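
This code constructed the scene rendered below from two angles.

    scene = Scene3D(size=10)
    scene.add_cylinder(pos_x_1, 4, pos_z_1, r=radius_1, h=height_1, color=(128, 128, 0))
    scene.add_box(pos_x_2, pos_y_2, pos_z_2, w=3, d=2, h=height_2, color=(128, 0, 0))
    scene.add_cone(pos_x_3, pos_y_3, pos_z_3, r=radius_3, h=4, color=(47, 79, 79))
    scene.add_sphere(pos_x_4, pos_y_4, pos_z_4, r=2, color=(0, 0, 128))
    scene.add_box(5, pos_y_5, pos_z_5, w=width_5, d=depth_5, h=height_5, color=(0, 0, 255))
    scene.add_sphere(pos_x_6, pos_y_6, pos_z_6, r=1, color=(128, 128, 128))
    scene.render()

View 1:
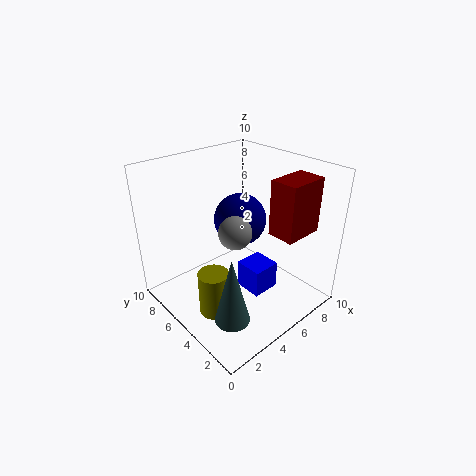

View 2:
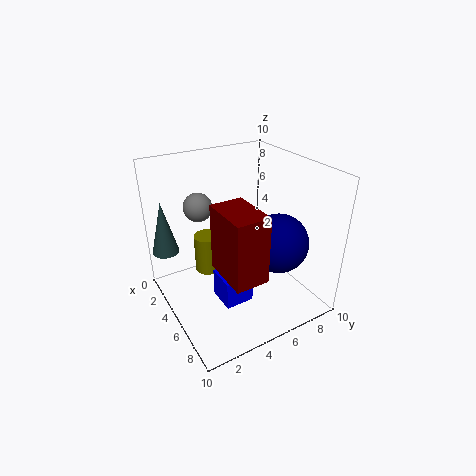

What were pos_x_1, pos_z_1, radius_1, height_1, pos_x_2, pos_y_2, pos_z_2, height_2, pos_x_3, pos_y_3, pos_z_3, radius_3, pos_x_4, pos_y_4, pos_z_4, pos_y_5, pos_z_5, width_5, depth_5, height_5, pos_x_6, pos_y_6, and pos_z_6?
pos_x_1 = 2
pos_z_1 = 1
radius_1 = 1
height_1 = 3
pos_x_2 = 7
pos_y_2 = 2
pos_z_2 = 5
height_2 = 4
pos_x_3 = 1
pos_y_3 = 1
pos_z_3 = 3
radius_3 = 1
pos_x_4 = 7
pos_y_4 = 7
pos_z_4 = 5
pos_y_5 = 3
pos_z_5 = 1
width_5 = 2
depth_5 = 2
height_5 = 2
pos_x_6 = 3
pos_y_6 = 3
pos_z_6 = 7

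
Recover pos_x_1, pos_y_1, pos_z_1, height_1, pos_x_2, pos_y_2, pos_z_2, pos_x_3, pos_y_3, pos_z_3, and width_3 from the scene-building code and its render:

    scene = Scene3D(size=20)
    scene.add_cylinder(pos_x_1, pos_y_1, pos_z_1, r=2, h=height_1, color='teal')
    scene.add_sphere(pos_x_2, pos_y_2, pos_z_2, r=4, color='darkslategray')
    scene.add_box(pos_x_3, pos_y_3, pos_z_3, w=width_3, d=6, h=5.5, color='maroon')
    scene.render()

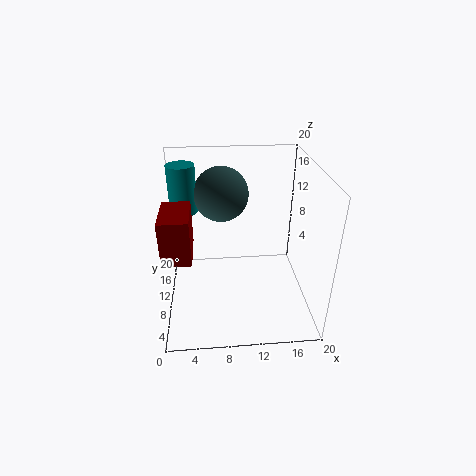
pos_x_1 = 2.5; pos_y_1 = 15; pos_z_1 = 12; height_1 = 7; pos_x_2 = 8; pos_y_2 = 15; pos_z_2 = 14.5; pos_x_3 = 0.5; pos_y_3 = 2.5; pos_z_3 = 11; width_3 = 3.5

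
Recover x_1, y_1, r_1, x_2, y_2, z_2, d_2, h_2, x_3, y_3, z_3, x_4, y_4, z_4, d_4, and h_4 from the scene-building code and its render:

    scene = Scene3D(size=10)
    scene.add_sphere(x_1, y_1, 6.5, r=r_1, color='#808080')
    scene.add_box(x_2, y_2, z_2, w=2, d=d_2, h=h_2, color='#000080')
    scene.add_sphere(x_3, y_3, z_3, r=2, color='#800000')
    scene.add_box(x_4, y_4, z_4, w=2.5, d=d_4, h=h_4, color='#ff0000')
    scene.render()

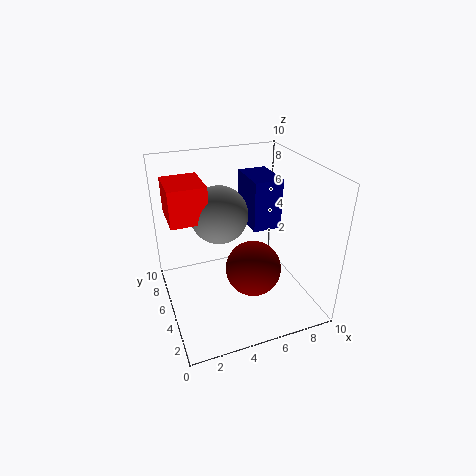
x_1 = 4, y_1 = 6, r_1 = 2, x_2 = 6, y_2 = 4.5, z_2 = 5.5, d_2 = 3, h_2 = 3.5, x_3 = 6, y_3 = 4.5, z_3 = 2.5, x_4 = 0.5, y_4 = 5, z_4 = 6.5, d_4 = 3, h_4 = 2.5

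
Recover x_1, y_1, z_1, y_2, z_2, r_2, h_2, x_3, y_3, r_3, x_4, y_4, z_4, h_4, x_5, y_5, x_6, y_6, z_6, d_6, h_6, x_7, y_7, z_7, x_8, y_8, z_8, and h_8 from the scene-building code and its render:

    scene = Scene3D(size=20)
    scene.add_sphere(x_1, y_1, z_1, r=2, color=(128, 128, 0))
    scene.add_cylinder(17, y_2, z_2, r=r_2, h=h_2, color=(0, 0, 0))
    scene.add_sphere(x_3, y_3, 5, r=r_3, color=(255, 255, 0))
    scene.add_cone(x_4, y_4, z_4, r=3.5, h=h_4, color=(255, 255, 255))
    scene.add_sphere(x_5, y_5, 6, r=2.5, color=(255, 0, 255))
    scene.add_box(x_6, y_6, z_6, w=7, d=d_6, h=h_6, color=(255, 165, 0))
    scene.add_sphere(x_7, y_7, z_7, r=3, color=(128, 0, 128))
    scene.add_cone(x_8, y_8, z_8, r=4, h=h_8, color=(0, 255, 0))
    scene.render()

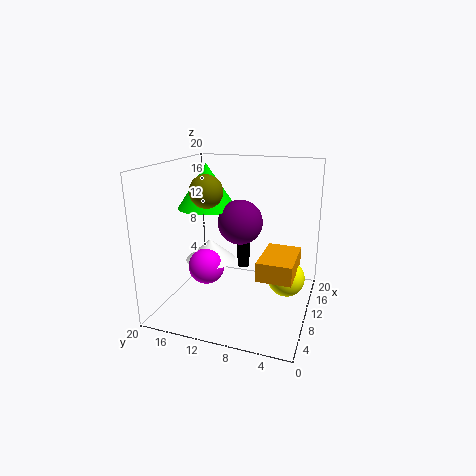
x_1 = 4.5, y_1 = 12, z_1 = 17.5, y_2 = 11.5, z_2 = 2.5, r_2 = 1, h_2 = 7, x_3 = 10, y_3 = 3, r_3 = 2.5, x_4 = 9.5, y_4 = 14, z_4 = 6.5, h_4 = 3, x_5 = 8, y_5 = 14, x_6 = 5, y_6 = 1.5, z_6 = 6.5, d_6 = 4.5, h_6 = 2.5, x_7 = 9.5, y_7 = 9.5, z_7 = 12.5, x_8 = 10, y_8 = 14.5, z_8 = 14, h_8 = 6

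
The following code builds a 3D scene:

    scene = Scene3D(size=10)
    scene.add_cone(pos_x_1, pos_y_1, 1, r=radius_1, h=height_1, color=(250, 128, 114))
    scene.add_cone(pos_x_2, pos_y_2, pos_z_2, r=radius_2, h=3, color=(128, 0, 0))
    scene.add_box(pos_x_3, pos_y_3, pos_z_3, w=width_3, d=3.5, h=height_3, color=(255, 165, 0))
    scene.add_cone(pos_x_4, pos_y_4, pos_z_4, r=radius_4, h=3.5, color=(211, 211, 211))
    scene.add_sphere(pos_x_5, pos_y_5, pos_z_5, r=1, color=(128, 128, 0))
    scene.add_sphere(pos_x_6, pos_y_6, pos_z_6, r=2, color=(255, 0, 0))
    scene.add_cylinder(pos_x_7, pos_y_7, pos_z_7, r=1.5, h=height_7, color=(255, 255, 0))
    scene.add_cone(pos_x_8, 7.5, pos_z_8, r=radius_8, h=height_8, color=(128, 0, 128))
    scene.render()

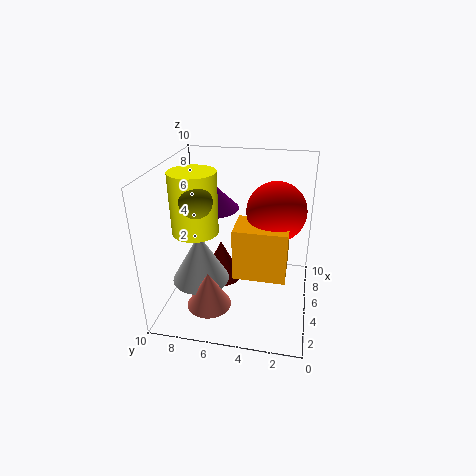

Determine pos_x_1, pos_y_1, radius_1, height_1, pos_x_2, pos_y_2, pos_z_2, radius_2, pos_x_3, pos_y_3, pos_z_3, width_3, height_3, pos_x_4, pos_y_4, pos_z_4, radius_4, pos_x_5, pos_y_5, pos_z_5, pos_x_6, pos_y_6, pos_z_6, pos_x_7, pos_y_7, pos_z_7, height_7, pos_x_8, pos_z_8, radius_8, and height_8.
pos_x_1 = 2.5; pos_y_1 = 6.5; radius_1 = 1.5; height_1 = 2.5; pos_x_2 = 6; pos_y_2 = 6.5; pos_z_2 = 1; radius_2 = 1.5; pos_x_3 = 3; pos_y_3 = 1.5; pos_z_3 = 3; width_3 = 2.5; height_3 = 3.5; pos_x_4 = 4; pos_y_4 = 7.5; pos_z_4 = 2; radius_4 = 2; pos_x_5 = 2.5; pos_y_5 = 7; pos_z_5 = 8.5; pos_x_6 = 5.5; pos_y_6 = 2.5; pos_z_6 = 7; pos_x_7 = 3.5; pos_y_7 = 7.5; pos_z_7 = 6; height_7 = 4; pos_x_8 = 7.5; pos_z_8 = 6; radius_8 = 2; height_8 = 2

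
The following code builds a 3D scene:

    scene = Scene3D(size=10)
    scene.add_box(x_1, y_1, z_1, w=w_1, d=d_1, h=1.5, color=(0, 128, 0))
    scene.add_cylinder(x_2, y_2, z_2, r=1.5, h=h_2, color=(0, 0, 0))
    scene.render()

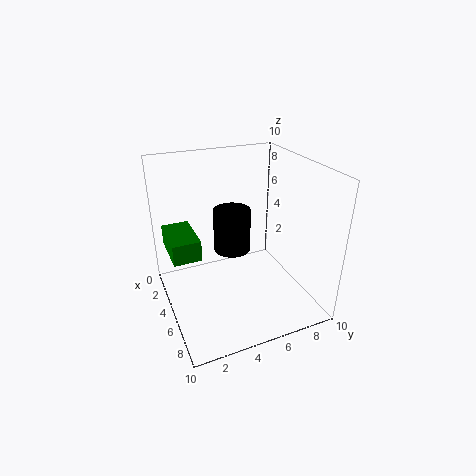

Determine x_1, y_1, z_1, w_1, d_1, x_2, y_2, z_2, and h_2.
x_1 = 1; y_1 = 0.5; z_1 = 3.5; w_1 = 3.5; d_1 = 2; x_2 = 1.5; y_2 = 6; z_2 = 2; h_2 = 3.5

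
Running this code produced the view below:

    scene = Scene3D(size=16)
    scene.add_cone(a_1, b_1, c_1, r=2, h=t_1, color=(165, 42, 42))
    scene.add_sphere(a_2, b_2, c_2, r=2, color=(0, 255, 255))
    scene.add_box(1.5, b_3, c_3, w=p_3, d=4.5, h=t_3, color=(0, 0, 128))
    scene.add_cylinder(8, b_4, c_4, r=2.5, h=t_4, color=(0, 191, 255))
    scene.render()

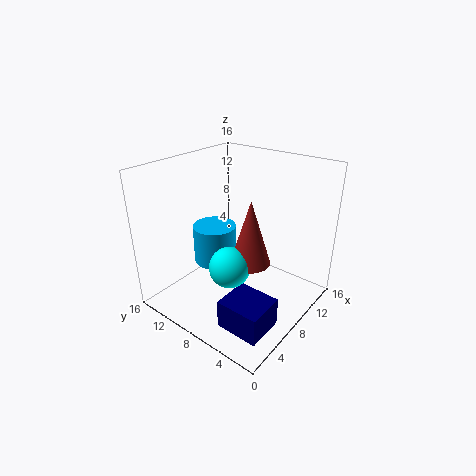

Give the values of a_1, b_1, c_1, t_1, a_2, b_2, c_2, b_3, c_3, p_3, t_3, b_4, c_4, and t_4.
a_1 = 5.5; b_1 = 4.5; c_1 = 7.5; t_1 = 6.5; a_2 = 3.5; b_2 = 5.5; c_2 = 7.5; b_3 = 1; c_3 = 1.5; p_3 = 4; t_3 = 3; b_4 = 11.5; c_4 = 4; t_4 = 4.5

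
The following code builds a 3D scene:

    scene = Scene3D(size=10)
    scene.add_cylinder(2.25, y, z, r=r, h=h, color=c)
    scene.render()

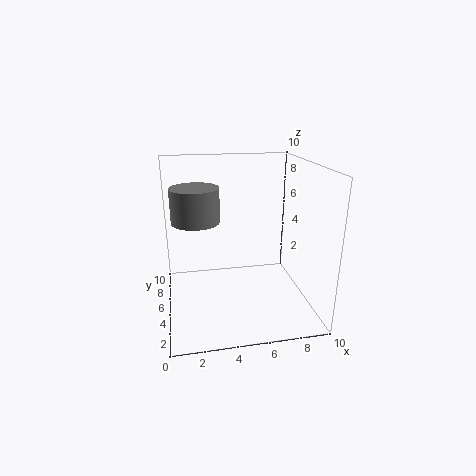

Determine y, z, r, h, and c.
y = 6.75; z = 5.75; r = 1.75; h = 2.5; c = 'gray'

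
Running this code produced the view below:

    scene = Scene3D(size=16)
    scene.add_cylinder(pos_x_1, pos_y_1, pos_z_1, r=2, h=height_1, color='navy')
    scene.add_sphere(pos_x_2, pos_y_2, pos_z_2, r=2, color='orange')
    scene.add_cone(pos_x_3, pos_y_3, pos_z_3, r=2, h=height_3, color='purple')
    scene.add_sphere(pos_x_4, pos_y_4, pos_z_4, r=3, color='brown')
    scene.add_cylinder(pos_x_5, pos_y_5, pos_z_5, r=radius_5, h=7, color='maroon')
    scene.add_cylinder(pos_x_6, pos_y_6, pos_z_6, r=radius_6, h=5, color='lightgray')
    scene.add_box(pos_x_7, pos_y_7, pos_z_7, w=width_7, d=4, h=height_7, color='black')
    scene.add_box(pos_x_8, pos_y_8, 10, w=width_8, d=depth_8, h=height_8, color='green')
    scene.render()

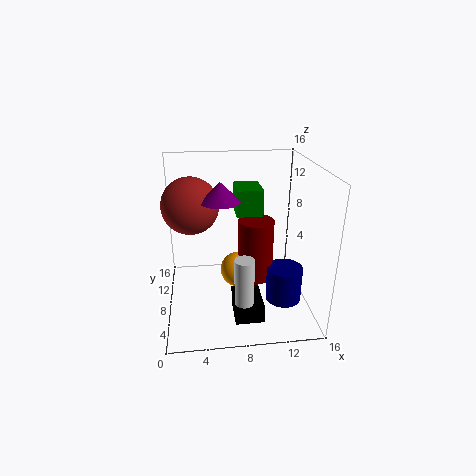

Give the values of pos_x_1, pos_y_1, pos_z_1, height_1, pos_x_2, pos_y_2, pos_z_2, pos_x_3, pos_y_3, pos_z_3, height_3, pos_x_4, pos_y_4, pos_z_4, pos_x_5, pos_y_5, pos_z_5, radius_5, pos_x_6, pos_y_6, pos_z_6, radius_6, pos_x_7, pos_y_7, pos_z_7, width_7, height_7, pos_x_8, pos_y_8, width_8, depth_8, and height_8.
pos_x_1 = 13, pos_y_1 = 6, pos_z_1 = 1, height_1 = 4, pos_x_2 = 8, pos_y_2 = 8, pos_z_2 = 4, pos_x_3 = 6, pos_y_3 = 6, pos_z_3 = 13, height_3 = 2, pos_x_4 = 3, pos_y_4 = 8, pos_z_4 = 12, pos_x_5 = 10, pos_y_5 = 8, pos_z_5 = 3, radius_5 = 2, pos_x_6 = 8, pos_y_6 = 3, pos_z_6 = 3, radius_6 = 1, pos_x_7 = 7, pos_y_7 = 2, pos_z_7 = 1, width_7 = 3, height_7 = 2, pos_x_8 = 8, pos_y_8 = 9, width_8 = 3, depth_8 = 4, height_8 = 3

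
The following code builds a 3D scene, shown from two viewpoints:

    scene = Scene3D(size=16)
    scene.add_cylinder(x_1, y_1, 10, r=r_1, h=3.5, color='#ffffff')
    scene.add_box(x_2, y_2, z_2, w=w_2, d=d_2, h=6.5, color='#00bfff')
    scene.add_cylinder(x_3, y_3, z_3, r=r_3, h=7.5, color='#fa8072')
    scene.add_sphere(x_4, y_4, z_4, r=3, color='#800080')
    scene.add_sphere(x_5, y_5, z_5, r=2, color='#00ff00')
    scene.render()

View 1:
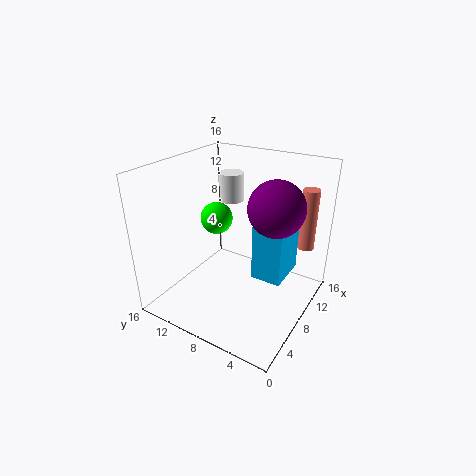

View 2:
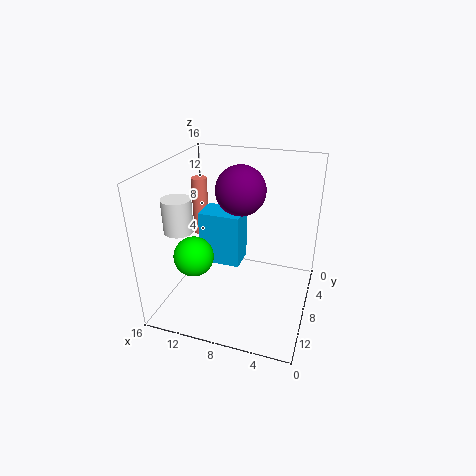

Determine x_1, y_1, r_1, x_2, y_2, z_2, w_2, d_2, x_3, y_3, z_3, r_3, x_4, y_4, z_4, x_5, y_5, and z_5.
x_1 = 13
y_1 = 12
r_1 = 1.5
x_2 = 8.5
y_2 = 3
z_2 = 3
w_2 = 5
d_2 = 3.5
x_3 = 15
y_3 = 2.5
z_3 = 5
r_3 = 1
x_4 = 9
y_4 = 4
z_4 = 12
x_5 = 11
y_5 = 13
z_5 = 8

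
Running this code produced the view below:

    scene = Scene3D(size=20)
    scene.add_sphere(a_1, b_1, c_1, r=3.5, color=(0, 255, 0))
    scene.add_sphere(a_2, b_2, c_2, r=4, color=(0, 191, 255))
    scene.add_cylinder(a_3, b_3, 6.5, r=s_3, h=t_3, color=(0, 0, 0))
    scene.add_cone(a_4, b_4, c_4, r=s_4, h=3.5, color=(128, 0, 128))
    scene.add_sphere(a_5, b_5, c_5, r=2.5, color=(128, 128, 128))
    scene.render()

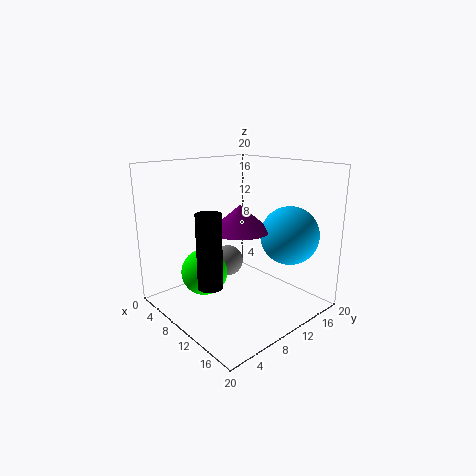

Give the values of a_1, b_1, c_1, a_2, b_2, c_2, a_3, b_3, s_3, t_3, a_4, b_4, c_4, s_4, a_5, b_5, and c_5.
a_1 = 4.5; b_1 = 8; c_1 = 3.5; a_2 = 15; b_2 = 15; c_2 = 10.5; a_3 = 13.5; b_3 = 2.5; s_3 = 1.5; t_3 = 9; a_4 = 11; b_4 = 9.5; c_4 = 11.5; s_4 = 4; a_5 = 3.5; b_5 = 13.5; c_5 = 3.5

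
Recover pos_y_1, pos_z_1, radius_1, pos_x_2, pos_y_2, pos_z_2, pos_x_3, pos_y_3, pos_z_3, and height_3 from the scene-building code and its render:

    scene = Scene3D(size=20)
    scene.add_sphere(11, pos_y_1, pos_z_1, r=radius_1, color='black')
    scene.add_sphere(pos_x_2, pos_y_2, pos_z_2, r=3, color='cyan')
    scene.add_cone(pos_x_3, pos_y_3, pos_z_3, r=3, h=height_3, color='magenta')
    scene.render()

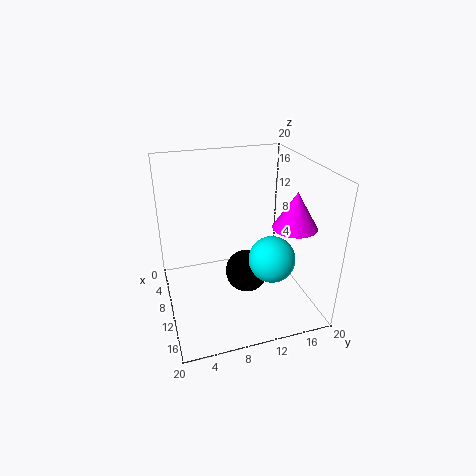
pos_y_1 = 11, pos_z_1 = 5, radius_1 = 3, pos_x_2 = 15, pos_y_2 = 13, pos_z_2 = 9, pos_x_3 = 13, pos_y_3 = 17, pos_z_3 = 12, height_3 = 5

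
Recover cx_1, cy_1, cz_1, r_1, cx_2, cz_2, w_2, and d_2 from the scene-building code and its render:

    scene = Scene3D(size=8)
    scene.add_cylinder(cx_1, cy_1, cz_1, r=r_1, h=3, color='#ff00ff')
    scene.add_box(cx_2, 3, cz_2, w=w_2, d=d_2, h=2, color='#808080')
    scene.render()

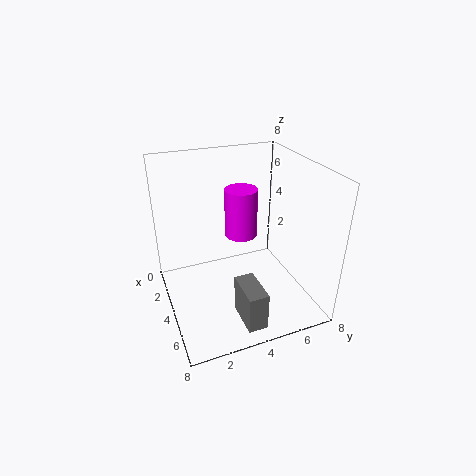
cx_1 = 2, cy_1 = 5, cz_1 = 3, r_1 = 1, cx_2 = 6, cz_2 = 1, w_2 = 2, d_2 = 1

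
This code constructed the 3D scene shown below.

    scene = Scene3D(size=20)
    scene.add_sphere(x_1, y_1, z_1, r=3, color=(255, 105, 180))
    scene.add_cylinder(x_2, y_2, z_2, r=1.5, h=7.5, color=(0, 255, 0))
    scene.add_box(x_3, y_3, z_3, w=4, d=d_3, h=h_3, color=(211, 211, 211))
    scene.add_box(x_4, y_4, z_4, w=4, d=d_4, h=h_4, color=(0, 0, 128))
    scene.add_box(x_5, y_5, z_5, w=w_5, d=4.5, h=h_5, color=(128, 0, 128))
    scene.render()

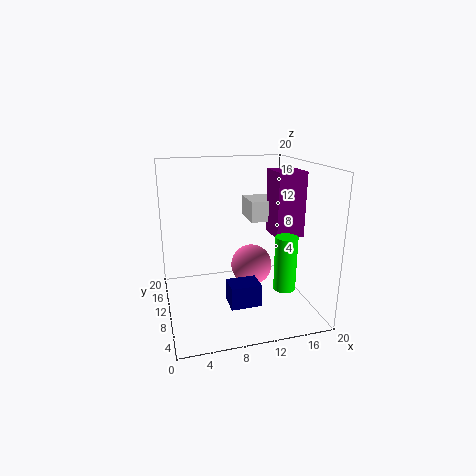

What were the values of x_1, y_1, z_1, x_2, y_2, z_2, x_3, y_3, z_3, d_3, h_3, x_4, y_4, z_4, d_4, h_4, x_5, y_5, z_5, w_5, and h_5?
x_1 = 12.5; y_1 = 11.5; z_1 = 5; x_2 = 15.5; y_2 = 6; z_2 = 3.5; x_3 = 12.5; y_3 = 11.5; z_3 = 11.5; d_3 = 5; h_3 = 3; x_4 = 7.5; y_4 = 4; z_4 = 2.5; d_4 = 3; h_4 = 3; x_5 = 15; y_5 = 8; z_5 = 10; w_5 = 4; h_5 = 9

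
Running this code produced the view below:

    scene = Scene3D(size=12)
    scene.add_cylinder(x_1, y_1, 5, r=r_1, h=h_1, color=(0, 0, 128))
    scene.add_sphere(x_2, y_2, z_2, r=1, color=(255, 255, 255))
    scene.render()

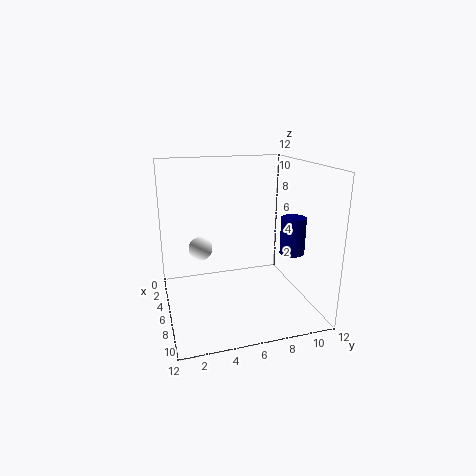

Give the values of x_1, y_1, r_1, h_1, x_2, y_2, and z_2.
x_1 = 8, y_1 = 10, r_1 = 1, h_1 = 3, x_2 = 5, y_2 = 3, z_2 = 5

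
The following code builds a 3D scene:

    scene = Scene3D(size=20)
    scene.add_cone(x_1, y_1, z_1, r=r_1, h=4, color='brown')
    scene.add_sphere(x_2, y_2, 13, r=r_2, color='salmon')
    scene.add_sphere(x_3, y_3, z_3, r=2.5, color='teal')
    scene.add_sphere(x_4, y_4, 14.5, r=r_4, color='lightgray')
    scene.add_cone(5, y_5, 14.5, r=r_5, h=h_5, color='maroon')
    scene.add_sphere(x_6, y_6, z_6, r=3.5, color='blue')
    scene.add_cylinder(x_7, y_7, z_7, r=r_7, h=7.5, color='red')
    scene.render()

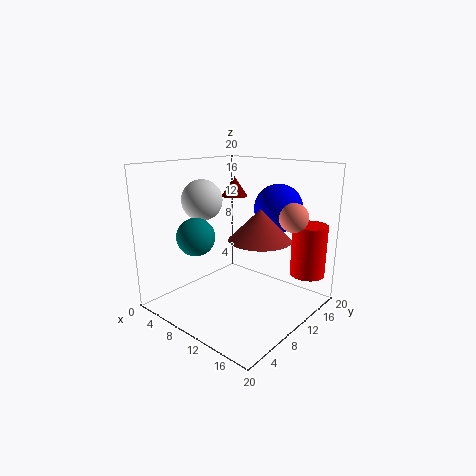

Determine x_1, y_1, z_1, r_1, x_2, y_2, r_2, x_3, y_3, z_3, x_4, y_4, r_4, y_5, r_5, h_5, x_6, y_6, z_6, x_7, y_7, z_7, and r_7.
x_1 = 14.5, y_1 = 9, z_1 = 11, r_1 = 4, x_2 = 16, y_2 = 14.5, r_2 = 2, x_3 = 7.5, y_3 = 4.5, z_3 = 11, x_4 = 3.5, y_4 = 9.5, r_4 = 3, y_5 = 15, r_5 = 2, h_5 = 3, x_6 = 12.5, y_6 = 16, z_6 = 13.5, x_7 = 17, y_7 = 17.5, z_7 = 4, r_7 = 2.5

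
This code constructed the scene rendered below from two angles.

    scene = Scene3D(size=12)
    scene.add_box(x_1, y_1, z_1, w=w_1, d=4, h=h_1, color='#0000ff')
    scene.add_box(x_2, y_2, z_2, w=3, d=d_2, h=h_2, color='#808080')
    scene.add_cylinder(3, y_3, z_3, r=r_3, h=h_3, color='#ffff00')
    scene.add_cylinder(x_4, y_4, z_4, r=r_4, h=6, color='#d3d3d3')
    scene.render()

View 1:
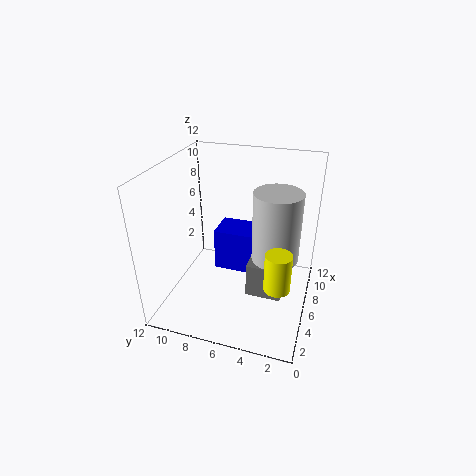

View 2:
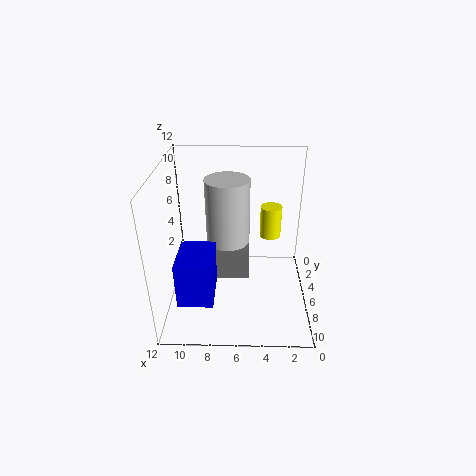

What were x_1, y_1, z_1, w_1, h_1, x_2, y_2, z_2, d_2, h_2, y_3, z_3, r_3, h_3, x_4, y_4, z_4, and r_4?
x_1 = 8; y_1 = 5; z_1 = 1; w_1 = 3; h_1 = 4; x_2 = 5; y_2 = 2; z_2 = 1; d_2 = 3; h_2 = 3; y_3 = 2; z_3 = 4; r_3 = 1; h_3 = 3; x_4 = 7; y_4 = 3; z_4 = 4; r_4 = 2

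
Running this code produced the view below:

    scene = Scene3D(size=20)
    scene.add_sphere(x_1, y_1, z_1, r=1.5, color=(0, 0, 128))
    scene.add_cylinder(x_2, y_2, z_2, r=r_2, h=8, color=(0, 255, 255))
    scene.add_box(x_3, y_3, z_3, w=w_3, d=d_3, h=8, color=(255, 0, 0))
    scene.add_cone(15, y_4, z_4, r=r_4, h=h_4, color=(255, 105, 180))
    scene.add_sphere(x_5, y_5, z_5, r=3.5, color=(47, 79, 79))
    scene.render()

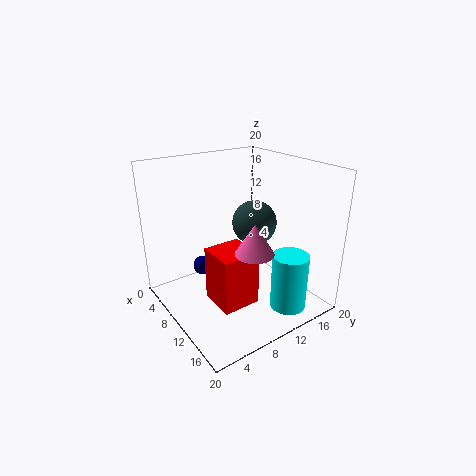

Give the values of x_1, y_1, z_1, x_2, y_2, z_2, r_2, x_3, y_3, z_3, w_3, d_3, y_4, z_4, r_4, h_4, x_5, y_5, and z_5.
x_1 = 3
y_1 = 8
z_1 = 3
x_2 = 16
y_2 = 14.5
z_2 = 0.5
r_2 = 2.5
x_3 = 7.5
y_3 = 6
z_3 = 0.5
w_3 = 5.5
d_3 = 5.5
y_4 = 9
z_4 = 10
r_4 = 2.5
h_4 = 4
x_5 = 6
y_5 = 16
z_5 = 9.5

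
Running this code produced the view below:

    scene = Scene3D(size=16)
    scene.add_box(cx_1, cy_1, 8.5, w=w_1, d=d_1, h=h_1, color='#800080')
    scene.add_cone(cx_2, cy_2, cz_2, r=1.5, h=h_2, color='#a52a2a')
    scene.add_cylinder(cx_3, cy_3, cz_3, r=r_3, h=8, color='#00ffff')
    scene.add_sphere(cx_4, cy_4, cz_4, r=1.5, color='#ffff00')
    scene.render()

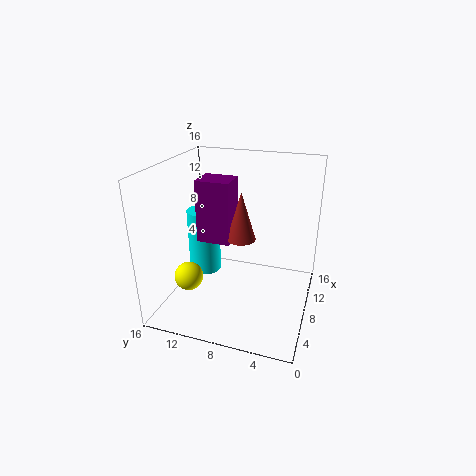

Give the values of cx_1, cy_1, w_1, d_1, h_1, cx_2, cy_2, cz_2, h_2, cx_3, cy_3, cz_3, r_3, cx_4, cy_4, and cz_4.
cx_1 = 5; cy_1 = 8; w_1 = 3; d_1 = 3.5; h_1 = 6.5; cx_2 = 6; cy_2 = 7; cz_2 = 9; h_2 = 5; cx_3 = 11; cy_3 = 13.5; cz_3 = 1.5; r_3 = 2; cx_4 = 3.5; cy_4 = 12; cz_4 = 5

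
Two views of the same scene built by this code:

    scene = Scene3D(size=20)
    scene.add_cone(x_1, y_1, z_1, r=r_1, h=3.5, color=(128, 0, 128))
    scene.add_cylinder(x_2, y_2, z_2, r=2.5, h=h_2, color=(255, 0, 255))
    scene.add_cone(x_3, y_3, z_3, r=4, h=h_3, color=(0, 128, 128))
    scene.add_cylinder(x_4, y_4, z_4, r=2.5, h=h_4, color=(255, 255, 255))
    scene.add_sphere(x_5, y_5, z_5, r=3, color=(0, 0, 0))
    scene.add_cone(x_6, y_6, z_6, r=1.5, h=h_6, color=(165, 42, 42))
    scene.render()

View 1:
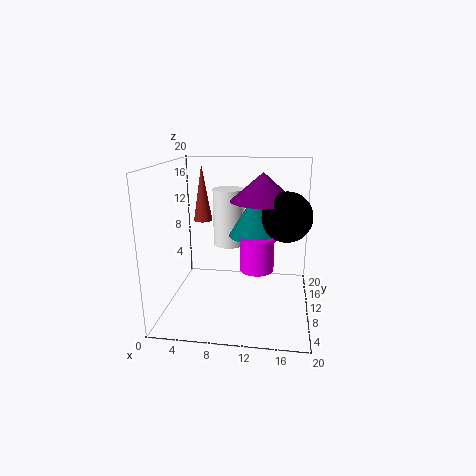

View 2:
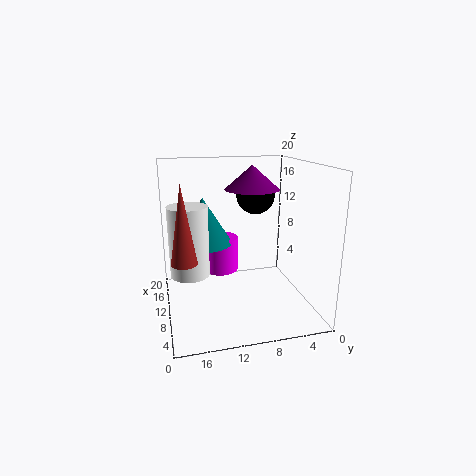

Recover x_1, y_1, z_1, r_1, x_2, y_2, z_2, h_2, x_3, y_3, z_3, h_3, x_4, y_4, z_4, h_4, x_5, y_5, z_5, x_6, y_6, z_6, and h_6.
x_1 = 13.5; y_1 = 7; z_1 = 16; r_1 = 4; x_2 = 12.5; y_2 = 12; z_2 = 4.5; h_2 = 5; x_3 = 12; y_3 = 14.5; z_3 = 9; h_3 = 6.5; x_4 = 7.5; y_4 = 17; z_4 = 6.5; h_4 = 9; x_5 = 16.5; y_5 = 5.5; z_5 = 14.5; x_6 = 3; y_6 = 18; z_6 = 10; h_6 = 9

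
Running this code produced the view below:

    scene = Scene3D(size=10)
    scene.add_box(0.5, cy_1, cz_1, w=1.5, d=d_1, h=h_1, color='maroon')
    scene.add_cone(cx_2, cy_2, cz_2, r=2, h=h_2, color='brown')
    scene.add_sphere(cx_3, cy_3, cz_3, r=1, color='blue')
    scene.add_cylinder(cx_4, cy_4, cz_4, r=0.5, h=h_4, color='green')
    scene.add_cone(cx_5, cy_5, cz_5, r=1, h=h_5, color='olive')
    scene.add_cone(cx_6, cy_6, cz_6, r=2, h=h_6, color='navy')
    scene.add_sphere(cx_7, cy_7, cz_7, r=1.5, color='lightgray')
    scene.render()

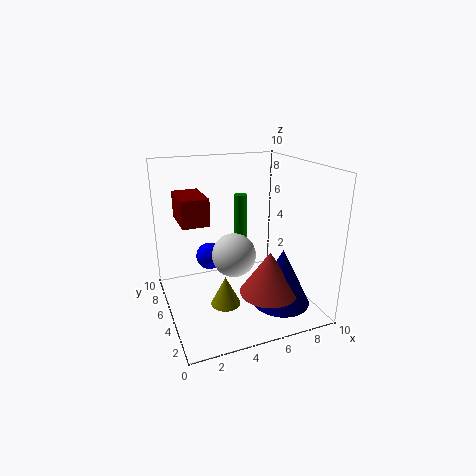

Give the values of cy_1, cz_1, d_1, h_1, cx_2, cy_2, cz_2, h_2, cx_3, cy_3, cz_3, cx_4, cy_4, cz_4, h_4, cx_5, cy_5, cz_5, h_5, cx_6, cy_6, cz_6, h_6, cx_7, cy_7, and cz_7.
cy_1 = 1.5; cz_1 = 7.5; d_1 = 2.5; h_1 = 1.5; cx_2 = 6.5; cy_2 = 3; cz_2 = 1.5; h_2 = 3; cx_3 = 3.5; cy_3 = 7; cz_3 = 3; cx_4 = 6; cy_4 = 7; cz_4 = 4; h_4 = 3.5; cx_5 = 3.5; cy_5 = 3.5; cz_5 = 1; h_5 = 2; cx_6 = 7.5; cy_6 = 3; cz_6 = 0.5; h_6 = 4; cx_7 = 4.5; cy_7 = 4.5; cz_7 = 4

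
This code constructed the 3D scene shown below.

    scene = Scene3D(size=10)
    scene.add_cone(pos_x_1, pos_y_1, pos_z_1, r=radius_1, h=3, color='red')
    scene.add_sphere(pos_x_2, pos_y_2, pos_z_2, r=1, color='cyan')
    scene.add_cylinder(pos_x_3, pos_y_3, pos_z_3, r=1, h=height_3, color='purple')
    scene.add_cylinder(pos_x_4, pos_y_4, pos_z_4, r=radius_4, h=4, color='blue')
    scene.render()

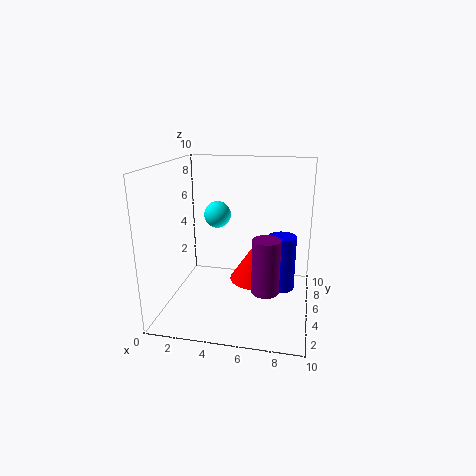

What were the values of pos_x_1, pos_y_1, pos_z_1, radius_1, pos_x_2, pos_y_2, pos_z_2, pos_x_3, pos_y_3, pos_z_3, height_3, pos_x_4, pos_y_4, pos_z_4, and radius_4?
pos_x_1 = 6, pos_y_1 = 7, pos_z_1 = 1, radius_1 = 2, pos_x_2 = 3, pos_y_2 = 7, pos_z_2 = 6, pos_x_3 = 7, pos_y_3 = 5, pos_z_3 = 1, height_3 = 4, pos_x_4 = 8, pos_y_4 = 6, pos_z_4 = 1, radius_4 = 1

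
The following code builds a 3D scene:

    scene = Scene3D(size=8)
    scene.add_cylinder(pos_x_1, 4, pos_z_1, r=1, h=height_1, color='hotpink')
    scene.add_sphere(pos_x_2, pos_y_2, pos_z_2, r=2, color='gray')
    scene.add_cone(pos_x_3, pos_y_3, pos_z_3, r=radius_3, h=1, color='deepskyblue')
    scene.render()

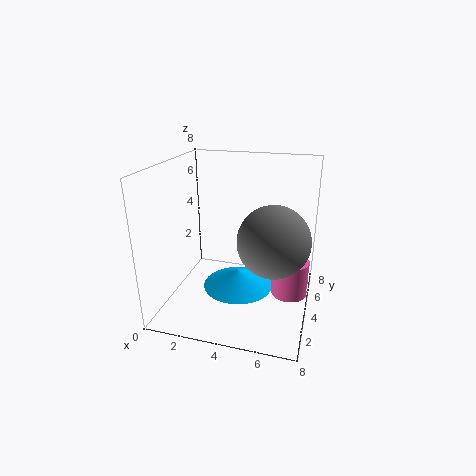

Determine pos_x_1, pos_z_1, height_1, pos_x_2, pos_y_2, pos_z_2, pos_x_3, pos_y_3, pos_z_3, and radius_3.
pos_x_1 = 7; pos_z_1 = 1; height_1 = 2; pos_x_2 = 6; pos_y_2 = 4; pos_z_2 = 4; pos_x_3 = 4; pos_y_3 = 4; pos_z_3 = 1; radius_3 = 2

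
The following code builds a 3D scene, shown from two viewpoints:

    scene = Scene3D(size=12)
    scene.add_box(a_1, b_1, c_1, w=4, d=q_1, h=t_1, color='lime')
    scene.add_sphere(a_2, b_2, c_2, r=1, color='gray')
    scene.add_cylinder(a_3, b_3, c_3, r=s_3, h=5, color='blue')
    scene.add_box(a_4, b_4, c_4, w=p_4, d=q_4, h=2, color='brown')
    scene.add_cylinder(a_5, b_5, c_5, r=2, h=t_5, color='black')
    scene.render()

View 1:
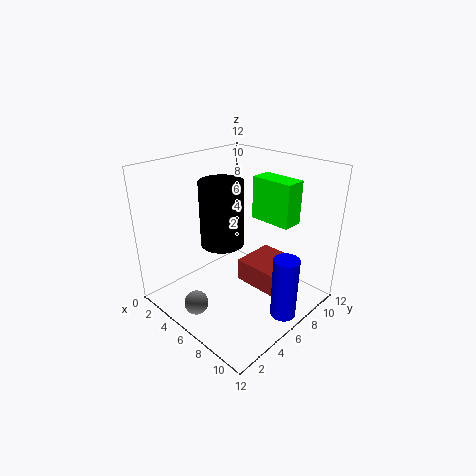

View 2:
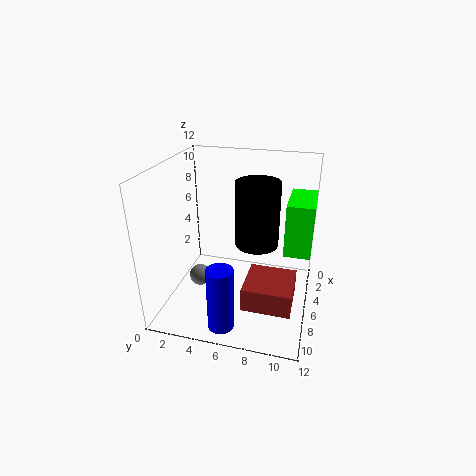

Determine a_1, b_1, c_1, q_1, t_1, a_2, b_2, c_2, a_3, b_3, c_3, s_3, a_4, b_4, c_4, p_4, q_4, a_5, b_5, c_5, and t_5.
a_1 = 4, b_1 = 10, c_1 = 6, q_1 = 2, t_1 = 4, a_2 = 5, b_2 = 2, c_2 = 1, a_3 = 11, b_3 = 6, c_3 = 1, s_3 = 1, a_4 = 5, b_4 = 7, c_4 = 1, p_4 = 4, q_4 = 4, a_5 = 3, b_5 = 7, c_5 = 4, t_5 = 6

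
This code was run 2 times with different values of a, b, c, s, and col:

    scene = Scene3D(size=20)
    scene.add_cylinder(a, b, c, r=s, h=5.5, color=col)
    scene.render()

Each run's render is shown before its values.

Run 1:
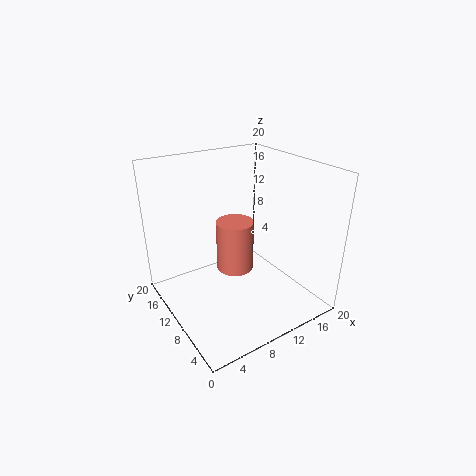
a = 5, b = 3, c = 11, s = 2, col = 'salmon'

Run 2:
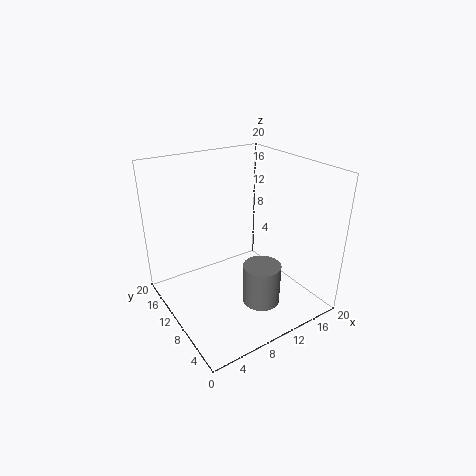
a = 10.5, b = 5, c = 2.5, s = 2.5, col = 'gray'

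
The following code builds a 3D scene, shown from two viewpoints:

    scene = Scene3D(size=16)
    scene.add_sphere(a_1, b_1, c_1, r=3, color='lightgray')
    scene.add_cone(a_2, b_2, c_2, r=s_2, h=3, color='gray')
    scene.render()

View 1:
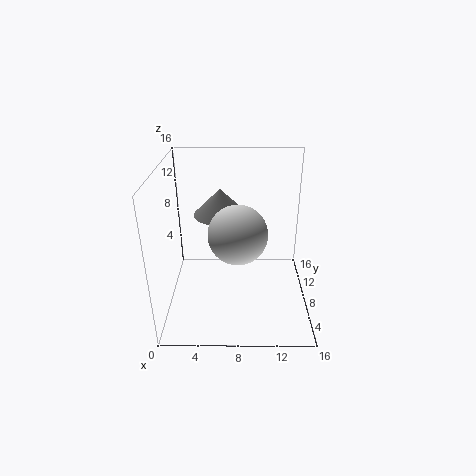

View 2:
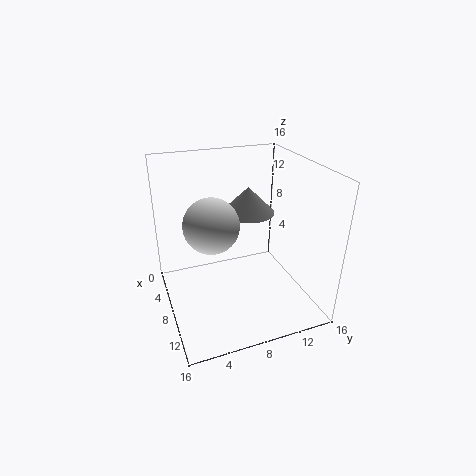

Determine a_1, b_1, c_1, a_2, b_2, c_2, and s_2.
a_1 = 8, b_1 = 5, c_1 = 10, a_2 = 6, b_2 = 10, c_2 = 10, s_2 = 3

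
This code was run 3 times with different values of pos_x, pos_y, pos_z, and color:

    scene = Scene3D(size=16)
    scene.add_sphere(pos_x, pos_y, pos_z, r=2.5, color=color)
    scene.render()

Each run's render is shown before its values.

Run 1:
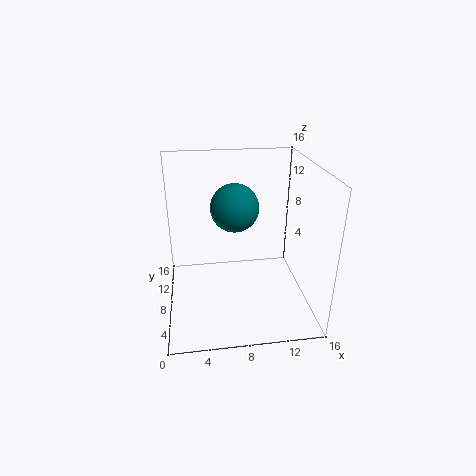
pos_x = 7.5; pos_y = 7; pos_z = 12; color = 'teal'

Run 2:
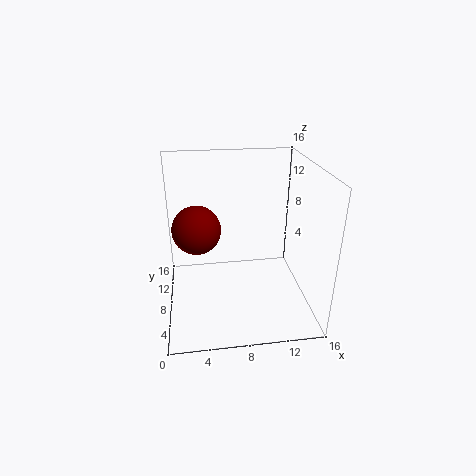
pos_x = 3.5; pos_y = 6.5; pos_z = 10; color = 'maroon'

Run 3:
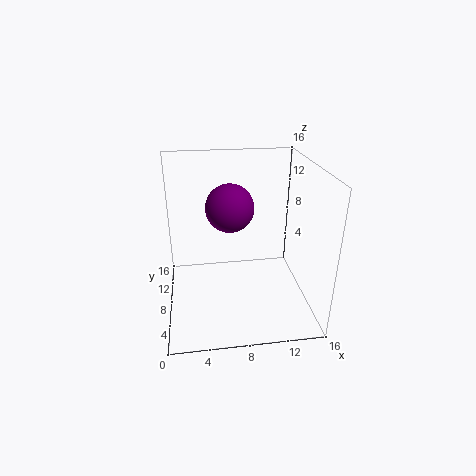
pos_x = 7; pos_y = 7; pos_z = 12; color = 'purple'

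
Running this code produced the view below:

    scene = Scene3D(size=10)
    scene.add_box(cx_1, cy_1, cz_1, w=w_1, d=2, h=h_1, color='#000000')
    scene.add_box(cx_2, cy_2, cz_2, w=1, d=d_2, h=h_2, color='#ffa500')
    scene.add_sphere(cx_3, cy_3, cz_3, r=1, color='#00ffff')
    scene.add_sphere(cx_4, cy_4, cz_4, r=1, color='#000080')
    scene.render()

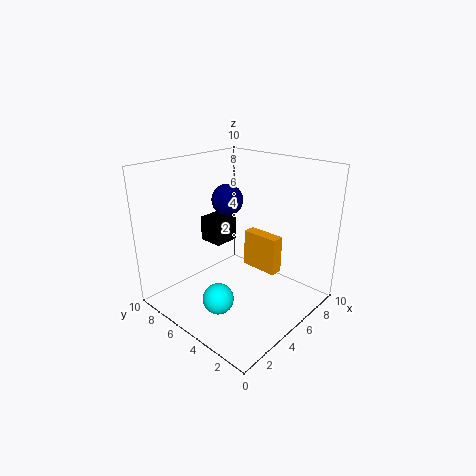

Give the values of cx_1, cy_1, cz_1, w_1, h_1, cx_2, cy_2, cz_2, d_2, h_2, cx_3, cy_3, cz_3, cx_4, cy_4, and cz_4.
cx_1 = 6, cy_1 = 8, cz_1 = 3, w_1 = 2, h_1 = 2, cx_2 = 8, cy_2 = 4, cz_2 = 1, d_2 = 3, h_2 = 3, cx_3 = 2, cy_3 = 4, cz_3 = 2, cx_4 = 4, cy_4 = 5, cz_4 = 8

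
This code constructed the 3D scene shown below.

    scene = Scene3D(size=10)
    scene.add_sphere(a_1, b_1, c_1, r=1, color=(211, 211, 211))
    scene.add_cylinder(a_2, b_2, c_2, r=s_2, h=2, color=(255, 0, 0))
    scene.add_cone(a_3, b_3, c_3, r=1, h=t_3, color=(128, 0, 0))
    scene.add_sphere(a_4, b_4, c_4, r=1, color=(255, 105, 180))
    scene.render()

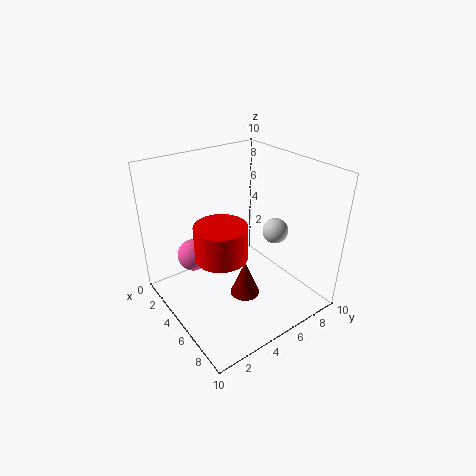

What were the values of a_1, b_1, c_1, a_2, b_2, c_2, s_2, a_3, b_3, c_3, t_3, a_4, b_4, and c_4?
a_1 = 4.5; b_1 = 9; c_1 = 4; a_2 = 7.5; b_2 = 2; c_2 = 6; s_2 = 1.5; a_3 = 6.5; b_3 = 4.5; c_3 = 1.5; t_3 = 2.5; a_4 = 5; b_4 = 1.5; c_4 = 5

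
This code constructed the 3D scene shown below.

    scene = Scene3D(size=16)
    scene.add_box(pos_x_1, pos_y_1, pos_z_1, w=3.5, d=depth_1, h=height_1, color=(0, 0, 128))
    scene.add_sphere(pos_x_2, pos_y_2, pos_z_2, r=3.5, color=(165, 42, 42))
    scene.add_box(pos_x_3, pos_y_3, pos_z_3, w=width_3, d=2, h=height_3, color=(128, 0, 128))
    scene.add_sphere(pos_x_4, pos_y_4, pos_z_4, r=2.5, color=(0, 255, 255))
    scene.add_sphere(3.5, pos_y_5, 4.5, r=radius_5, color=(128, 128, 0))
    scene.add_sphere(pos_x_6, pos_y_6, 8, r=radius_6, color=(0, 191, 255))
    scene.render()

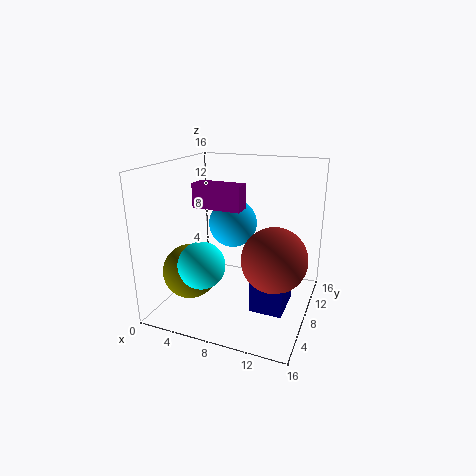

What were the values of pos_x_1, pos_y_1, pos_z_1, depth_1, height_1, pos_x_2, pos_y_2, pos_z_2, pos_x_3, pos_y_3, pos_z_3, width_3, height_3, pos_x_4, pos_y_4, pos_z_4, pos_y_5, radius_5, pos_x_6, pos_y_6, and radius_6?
pos_x_1 = 10.5, pos_y_1 = 5, pos_z_1 = 1, depth_1 = 4.5, height_1 = 4.5, pos_x_2 = 12.5, pos_y_2 = 7, pos_z_2 = 6.5, pos_x_3 = 4.5, pos_y_3 = 4.5, pos_z_3 = 12, width_3 = 5, height_3 = 2.5, pos_x_4 = 5.5, pos_y_4 = 4, pos_z_4 = 6, pos_y_5 = 5, radius_5 = 3, pos_x_6 = 5.5, pos_y_6 = 12.5, radius_6 = 3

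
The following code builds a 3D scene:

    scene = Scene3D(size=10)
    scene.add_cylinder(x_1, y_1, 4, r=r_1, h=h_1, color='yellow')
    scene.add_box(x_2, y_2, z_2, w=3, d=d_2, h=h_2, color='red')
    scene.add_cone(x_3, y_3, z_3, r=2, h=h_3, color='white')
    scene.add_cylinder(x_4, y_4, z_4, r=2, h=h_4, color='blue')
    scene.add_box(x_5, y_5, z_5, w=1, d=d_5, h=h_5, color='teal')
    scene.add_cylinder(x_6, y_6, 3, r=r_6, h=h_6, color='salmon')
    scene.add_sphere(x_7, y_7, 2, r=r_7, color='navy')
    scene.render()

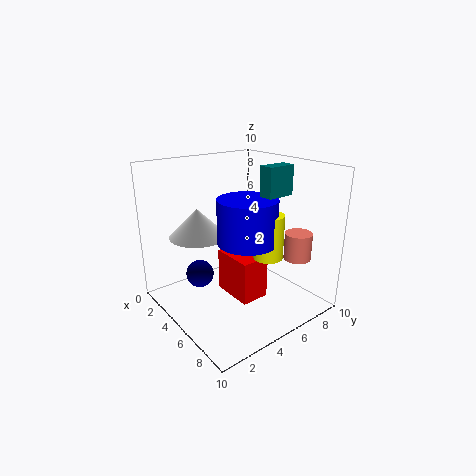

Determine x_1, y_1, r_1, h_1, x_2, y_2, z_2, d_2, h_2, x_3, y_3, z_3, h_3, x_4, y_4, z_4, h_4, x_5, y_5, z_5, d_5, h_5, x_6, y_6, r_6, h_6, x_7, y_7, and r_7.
x_1 = 7
y_1 = 6
r_1 = 1
h_1 = 3
x_2 = 4
y_2 = 4
z_2 = 1
d_2 = 2
h_2 = 3
x_3 = 3
y_3 = 3
z_3 = 5
h_3 = 2
x_4 = 6
y_4 = 5
z_4 = 5
h_4 = 3
x_5 = 6
y_5 = 6
z_5 = 8
d_5 = 2
h_5 = 2
x_6 = 7
y_6 = 9
r_6 = 1
h_6 = 2
x_7 = 3
y_7 = 3
r_7 = 1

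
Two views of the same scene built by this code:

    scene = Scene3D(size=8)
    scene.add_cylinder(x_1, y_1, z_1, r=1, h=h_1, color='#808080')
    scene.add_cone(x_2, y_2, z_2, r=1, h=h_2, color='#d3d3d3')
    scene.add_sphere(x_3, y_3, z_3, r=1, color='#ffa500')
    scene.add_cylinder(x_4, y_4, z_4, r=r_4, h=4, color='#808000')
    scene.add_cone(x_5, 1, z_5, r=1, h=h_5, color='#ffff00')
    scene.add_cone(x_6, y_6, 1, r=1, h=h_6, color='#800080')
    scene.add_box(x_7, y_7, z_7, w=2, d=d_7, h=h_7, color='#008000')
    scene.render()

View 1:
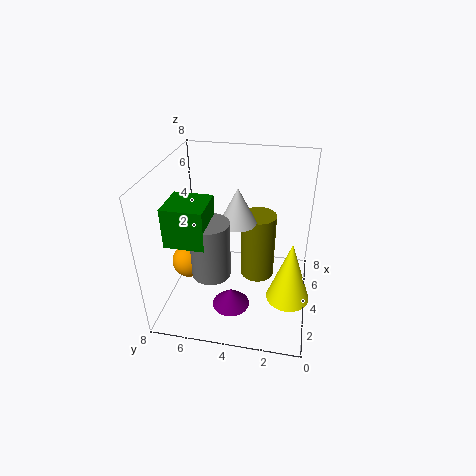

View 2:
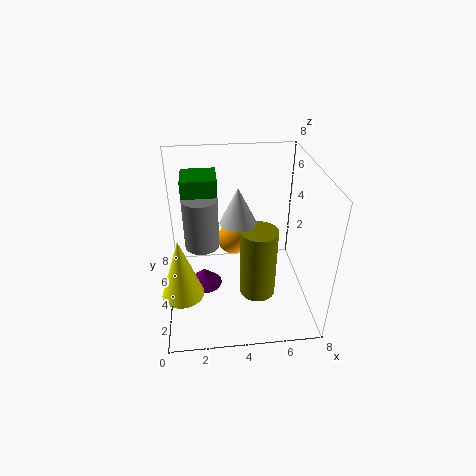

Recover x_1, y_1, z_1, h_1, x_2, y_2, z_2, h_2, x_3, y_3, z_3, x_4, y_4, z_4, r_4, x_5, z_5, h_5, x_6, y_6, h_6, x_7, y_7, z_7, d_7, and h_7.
x_1 = 2; y_1 = 5; z_1 = 3; h_1 = 3; x_2 = 4; y_2 = 4; z_2 = 5; h_2 = 2; x_3 = 4; y_3 = 7; z_3 = 2; x_4 = 5; y_4 = 3; z_4 = 1; r_4 = 1; x_5 = 1; z_5 = 3; h_5 = 3; x_6 = 2; y_6 = 4; h_6 = 1; x_7 = 1; y_7 = 5; z_7 = 5; d_7 = 2; h_7 = 2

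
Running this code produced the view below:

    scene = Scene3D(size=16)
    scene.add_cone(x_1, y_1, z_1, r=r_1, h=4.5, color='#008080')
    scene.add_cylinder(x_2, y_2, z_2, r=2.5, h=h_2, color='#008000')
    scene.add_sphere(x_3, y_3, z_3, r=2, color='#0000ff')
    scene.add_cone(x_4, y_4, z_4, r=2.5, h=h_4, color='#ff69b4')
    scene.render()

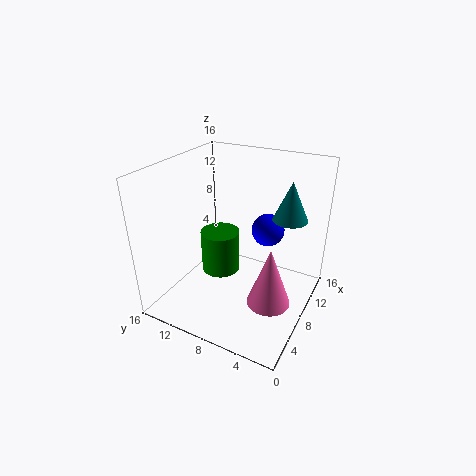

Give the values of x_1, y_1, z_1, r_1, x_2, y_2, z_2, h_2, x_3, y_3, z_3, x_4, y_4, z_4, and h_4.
x_1 = 12; y_1 = 3.5; z_1 = 9.5; r_1 = 2; x_2 = 11.5; y_2 = 12.5; z_2 = 0.5; h_2 = 5.5; x_3 = 13; y_3 = 6.5; z_3 = 7; x_4 = 8; y_4 = 4; z_4 = 0.5; h_4 = 7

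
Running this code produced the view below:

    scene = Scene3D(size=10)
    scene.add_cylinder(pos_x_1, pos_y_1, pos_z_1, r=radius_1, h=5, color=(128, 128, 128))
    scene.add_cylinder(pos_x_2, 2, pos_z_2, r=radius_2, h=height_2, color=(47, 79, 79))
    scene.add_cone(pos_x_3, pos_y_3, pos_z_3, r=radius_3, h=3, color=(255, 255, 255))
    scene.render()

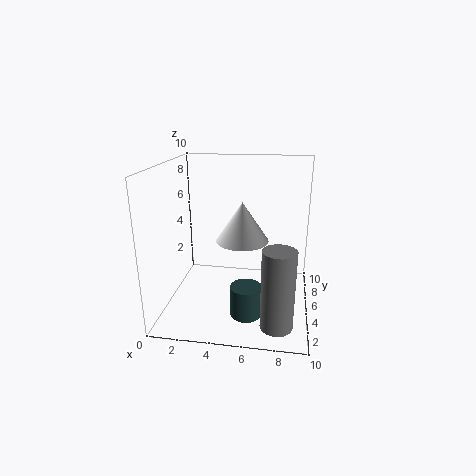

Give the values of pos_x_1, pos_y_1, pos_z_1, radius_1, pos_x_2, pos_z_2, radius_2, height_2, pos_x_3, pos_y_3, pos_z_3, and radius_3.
pos_x_1 = 8; pos_y_1 = 1; pos_z_1 = 1; radius_1 = 1; pos_x_2 = 6; pos_z_2 = 1; radius_2 = 1; height_2 = 2; pos_x_3 = 5; pos_y_3 = 7; pos_z_3 = 4; radius_3 = 2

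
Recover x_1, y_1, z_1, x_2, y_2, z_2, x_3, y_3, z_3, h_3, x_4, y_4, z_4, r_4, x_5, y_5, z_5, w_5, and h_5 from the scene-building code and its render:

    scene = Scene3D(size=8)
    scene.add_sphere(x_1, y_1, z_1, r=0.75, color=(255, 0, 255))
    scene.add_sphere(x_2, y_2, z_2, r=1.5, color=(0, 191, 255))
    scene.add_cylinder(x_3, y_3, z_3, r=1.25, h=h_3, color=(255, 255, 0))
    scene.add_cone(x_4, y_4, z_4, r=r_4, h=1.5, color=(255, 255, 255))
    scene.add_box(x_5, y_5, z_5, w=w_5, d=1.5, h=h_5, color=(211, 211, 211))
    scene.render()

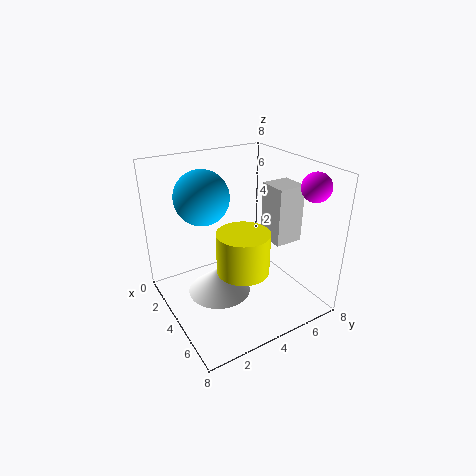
x_1 = 6.75
y_1 = 6.75
z_1 = 7.25
x_2 = 2.75
y_2 = 2.5
z_2 = 6.25
x_3 = 6.5
y_3 = 2.75
z_3 = 3.75
h_3 = 2
x_4 = 4
y_4 = 2.75
z_4 = 1
r_4 = 1.75
x_5 = 4.75
y_5 = 5
z_5 = 4.25
w_5 = 1.5
h_5 = 3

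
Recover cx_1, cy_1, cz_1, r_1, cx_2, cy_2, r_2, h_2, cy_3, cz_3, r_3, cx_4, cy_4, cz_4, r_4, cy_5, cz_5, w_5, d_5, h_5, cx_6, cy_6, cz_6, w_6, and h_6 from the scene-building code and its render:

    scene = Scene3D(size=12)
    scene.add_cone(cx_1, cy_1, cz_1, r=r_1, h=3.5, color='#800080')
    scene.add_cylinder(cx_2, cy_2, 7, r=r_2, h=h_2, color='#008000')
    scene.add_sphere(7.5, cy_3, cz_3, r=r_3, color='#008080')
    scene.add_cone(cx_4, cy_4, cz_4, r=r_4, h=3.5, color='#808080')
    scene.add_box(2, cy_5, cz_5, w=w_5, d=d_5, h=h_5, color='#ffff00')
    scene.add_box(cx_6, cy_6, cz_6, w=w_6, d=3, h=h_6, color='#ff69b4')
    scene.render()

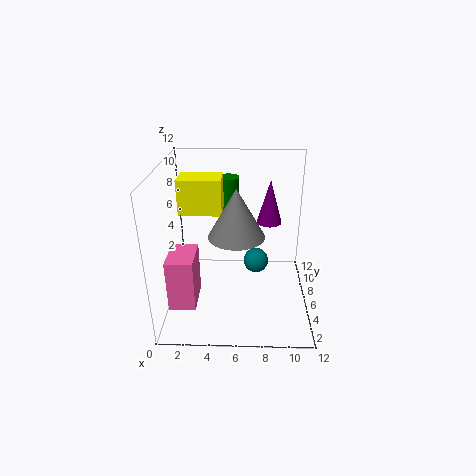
cx_1 = 8.5, cy_1 = 6, cz_1 = 7.5, r_1 = 1, cx_2 = 5, cy_2 = 10, r_2 = 1, h_2 = 3, cy_3 = 5, cz_3 = 4.5, r_3 = 1, cx_4 = 6, cy_4 = 2.5, cz_4 = 8, r_4 = 2, cy_5 = 2.5, cz_5 = 9.5, w_5 = 3, d_5 = 2, h_5 = 2.5, cx_6 = 1, cy_6 = 1, cz_6 = 2.5, w_6 = 2, h_6 = 4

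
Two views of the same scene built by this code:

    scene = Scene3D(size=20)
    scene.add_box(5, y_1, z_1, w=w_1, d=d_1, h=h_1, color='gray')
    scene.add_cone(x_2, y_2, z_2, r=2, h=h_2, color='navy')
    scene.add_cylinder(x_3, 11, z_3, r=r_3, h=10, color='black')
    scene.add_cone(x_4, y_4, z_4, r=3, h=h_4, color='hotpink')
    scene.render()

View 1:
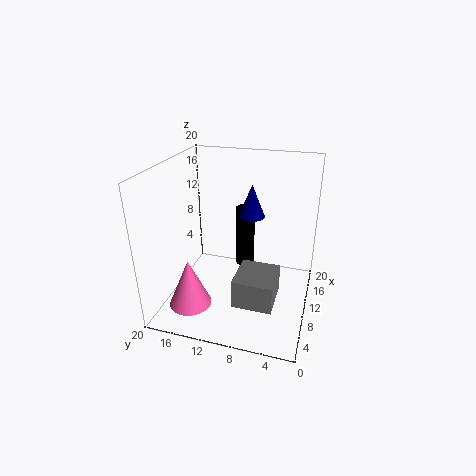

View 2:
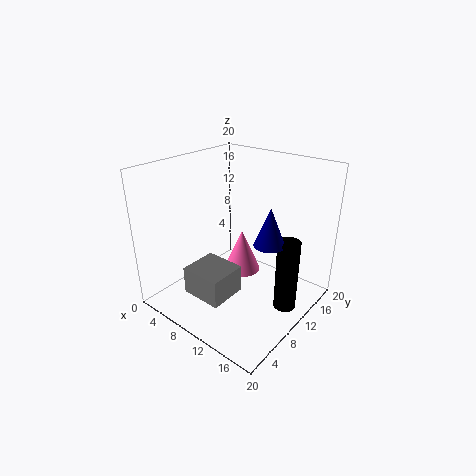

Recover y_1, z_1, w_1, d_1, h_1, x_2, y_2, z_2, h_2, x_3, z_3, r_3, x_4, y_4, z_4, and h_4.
y_1 = 4, z_1 = 2, w_1 = 6, d_1 = 5.5, h_1 = 4, x_2 = 15.5, y_2 = 9.5, z_2 = 11, h_2 = 5, x_3 = 17.5, z_3 = 1.5, r_3 = 1.5, x_4 = 6, y_4 = 16, z_4 = 0.5, h_4 = 7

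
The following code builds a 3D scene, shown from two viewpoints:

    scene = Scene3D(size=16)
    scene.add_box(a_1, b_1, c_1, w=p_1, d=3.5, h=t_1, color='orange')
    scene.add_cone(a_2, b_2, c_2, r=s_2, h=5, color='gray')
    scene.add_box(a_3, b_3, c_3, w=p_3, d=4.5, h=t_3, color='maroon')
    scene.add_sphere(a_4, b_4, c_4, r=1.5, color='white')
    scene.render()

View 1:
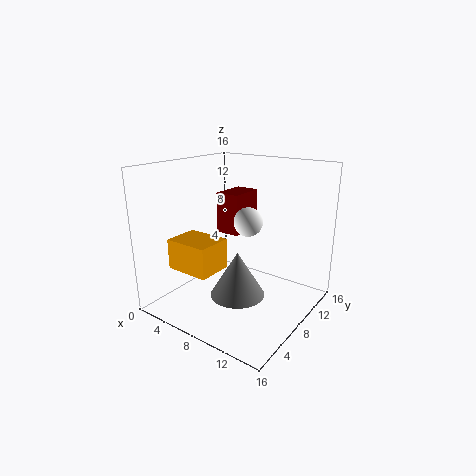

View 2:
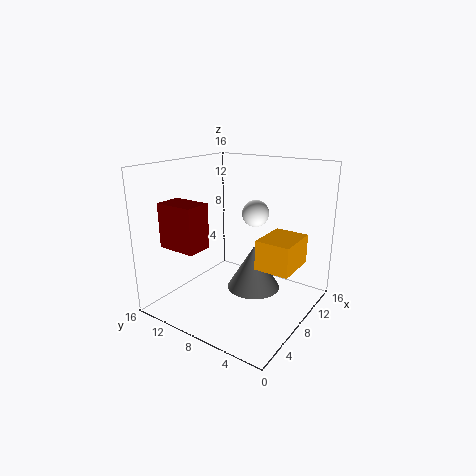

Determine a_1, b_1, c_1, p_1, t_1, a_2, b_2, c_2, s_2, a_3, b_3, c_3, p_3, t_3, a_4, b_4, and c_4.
a_1 = 5
b_1 = 0.5
c_1 = 6.5
p_1 = 4.5
t_1 = 3
a_2 = 9
b_2 = 6.5
c_2 = 2
s_2 = 3
a_3 = 3
b_3 = 10.5
c_3 = 7
p_3 = 3
t_3 = 5
a_4 = 10
b_4 = 7
c_4 = 10.5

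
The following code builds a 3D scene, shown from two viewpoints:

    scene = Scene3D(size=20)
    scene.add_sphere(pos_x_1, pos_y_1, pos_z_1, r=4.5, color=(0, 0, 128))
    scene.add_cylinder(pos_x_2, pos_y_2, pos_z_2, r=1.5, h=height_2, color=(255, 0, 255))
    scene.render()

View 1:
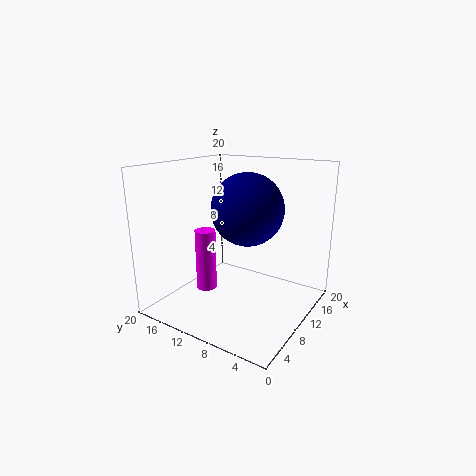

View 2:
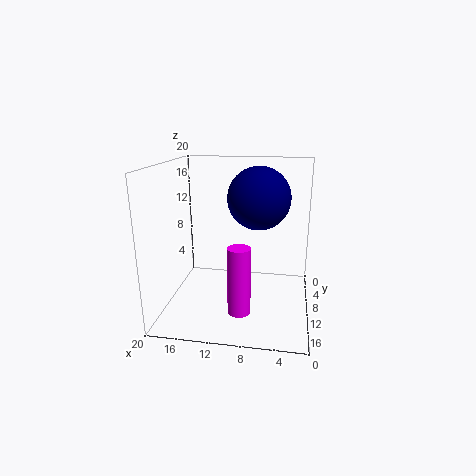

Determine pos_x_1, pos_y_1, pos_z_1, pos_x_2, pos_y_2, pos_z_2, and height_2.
pos_x_1 = 7.5
pos_y_1 = 7
pos_z_1 = 15
pos_x_2 = 9
pos_y_2 = 15
pos_z_2 = 1.5
height_2 = 9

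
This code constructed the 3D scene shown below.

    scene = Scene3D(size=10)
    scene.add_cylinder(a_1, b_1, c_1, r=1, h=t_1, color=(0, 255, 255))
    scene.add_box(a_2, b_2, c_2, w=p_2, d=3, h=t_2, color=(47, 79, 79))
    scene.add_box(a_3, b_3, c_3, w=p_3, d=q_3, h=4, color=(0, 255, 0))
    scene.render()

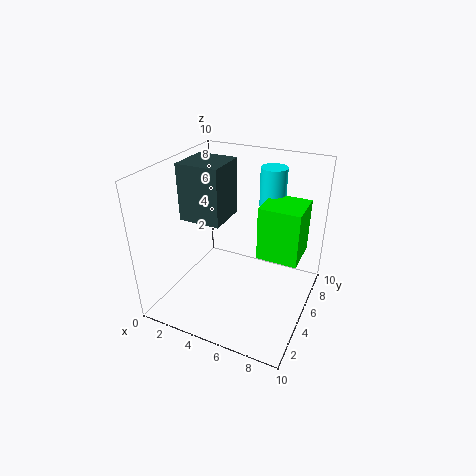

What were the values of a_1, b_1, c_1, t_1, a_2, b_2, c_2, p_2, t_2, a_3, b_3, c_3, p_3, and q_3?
a_1 = 6; b_1 = 9; c_1 = 6; t_1 = 3; a_2 = 1; b_2 = 4; c_2 = 6; p_2 = 3; t_2 = 4; a_3 = 6; b_3 = 6; c_3 = 3; p_3 = 3; q_3 = 3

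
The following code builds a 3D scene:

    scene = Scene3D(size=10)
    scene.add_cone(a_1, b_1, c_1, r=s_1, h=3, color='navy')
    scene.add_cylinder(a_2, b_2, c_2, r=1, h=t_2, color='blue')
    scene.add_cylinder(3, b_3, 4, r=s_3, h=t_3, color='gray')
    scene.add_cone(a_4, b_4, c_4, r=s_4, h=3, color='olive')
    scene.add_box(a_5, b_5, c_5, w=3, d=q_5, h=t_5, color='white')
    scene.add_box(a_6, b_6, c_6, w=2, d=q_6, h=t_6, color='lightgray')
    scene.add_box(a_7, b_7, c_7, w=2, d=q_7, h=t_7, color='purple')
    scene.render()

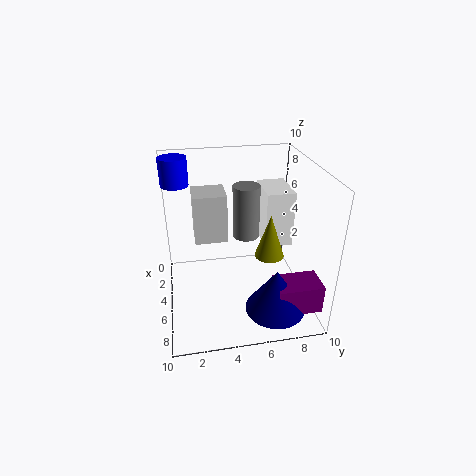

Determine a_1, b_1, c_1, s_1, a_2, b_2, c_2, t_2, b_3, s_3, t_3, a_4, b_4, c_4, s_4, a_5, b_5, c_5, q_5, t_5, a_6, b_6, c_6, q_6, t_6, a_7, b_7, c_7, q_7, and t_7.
a_1 = 8, b_1 = 7, c_1 = 1, s_1 = 2, a_2 = 2, b_2 = 1, c_2 = 8, t_2 = 2, b_3 = 6, s_3 = 1, t_3 = 4, a_4 = 6, b_4 = 7, c_4 = 4, s_4 = 1, a_5 = 2, b_5 = 7, c_5 = 4, q_5 = 2, t_5 = 4, a_6 = 5, b_6 = 2, c_6 = 6, q_6 = 2, t_6 = 3, a_7 = 7, b_7 = 7, c_7 = 1, q_7 = 3, t_7 = 2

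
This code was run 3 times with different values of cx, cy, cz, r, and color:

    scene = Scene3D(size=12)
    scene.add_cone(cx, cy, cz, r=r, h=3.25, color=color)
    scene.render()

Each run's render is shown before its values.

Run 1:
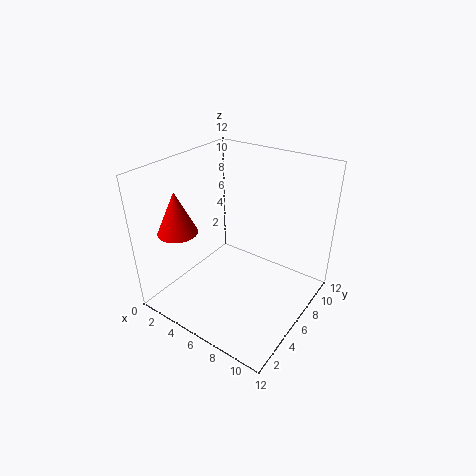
cx = 3.5; cy = 1.75; cz = 7.75; r = 1.5; color = 'red'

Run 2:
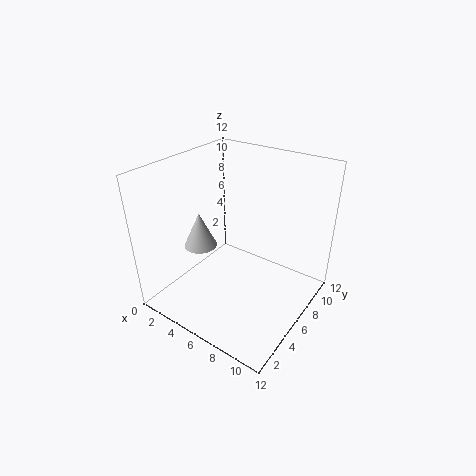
cx = 1.75; cy = 6; cz = 3.75; r = 1.5; color = 'lightgray'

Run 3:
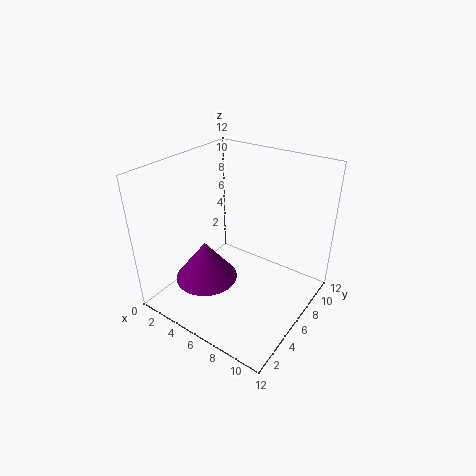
cx = 4.75; cy = 3.25; cz = 3.25; r = 2.5; color = 'purple'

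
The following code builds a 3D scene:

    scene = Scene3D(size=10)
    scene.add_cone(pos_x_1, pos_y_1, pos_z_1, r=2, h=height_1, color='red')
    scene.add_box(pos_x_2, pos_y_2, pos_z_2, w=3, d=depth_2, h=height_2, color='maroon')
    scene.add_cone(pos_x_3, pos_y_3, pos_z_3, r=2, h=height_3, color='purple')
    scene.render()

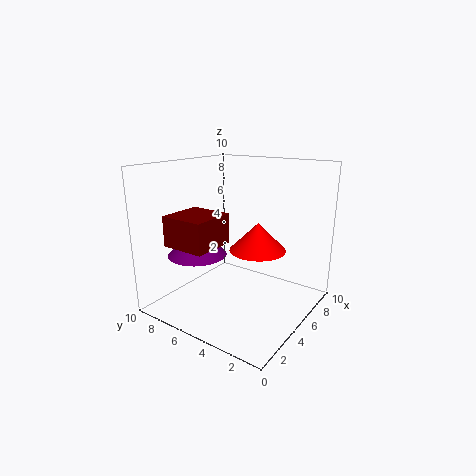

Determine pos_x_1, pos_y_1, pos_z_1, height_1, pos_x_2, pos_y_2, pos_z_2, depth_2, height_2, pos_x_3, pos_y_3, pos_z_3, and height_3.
pos_x_1 = 6, pos_y_1 = 4, pos_z_1 = 4, height_1 = 2, pos_x_2 = 1, pos_y_2 = 5, pos_z_2 = 5, depth_2 = 3, height_2 = 2, pos_x_3 = 3, pos_y_3 = 7, pos_z_3 = 4, height_3 = 2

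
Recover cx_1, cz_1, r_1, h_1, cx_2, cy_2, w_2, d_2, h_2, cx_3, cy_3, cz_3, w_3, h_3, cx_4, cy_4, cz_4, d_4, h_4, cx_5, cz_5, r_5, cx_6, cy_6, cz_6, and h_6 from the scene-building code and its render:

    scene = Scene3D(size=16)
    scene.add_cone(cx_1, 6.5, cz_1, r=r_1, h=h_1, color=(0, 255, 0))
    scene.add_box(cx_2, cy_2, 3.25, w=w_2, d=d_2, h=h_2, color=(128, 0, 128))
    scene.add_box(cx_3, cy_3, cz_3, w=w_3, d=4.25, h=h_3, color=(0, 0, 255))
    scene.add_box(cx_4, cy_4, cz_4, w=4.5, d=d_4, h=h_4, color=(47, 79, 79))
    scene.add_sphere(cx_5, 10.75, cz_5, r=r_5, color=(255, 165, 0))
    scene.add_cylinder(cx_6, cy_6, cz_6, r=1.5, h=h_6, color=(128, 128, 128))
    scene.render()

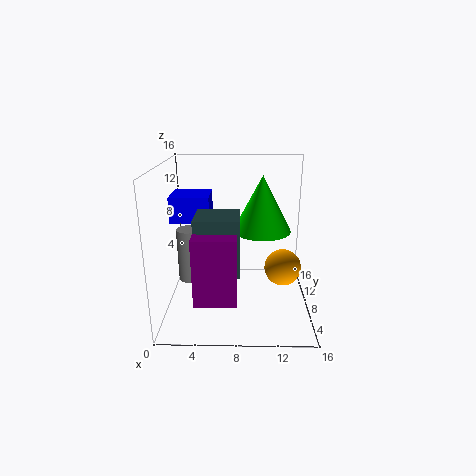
cx_1 = 10.5; cz_1 = 9.5; r_1 = 3; h_1 = 5.75; cx_2 = 3.75; cy_2 = 1.5; w_2 = 4.25; d_2 = 2.75; h_2 = 7; cx_3 = 0.25; cy_3 = 9; cz_3 = 9.25; w_3 = 4.5; h_3 = 3; cx_4 = 3.75; cy_4 = 3.25; cz_4 = 5.5; d_4 = 4.25; h_4 = 6; cx_5 = 13.5; cz_5 = 3; r_5 = 2.25; cx_6 = 1.75; cy_6 = 12; cz_6 = 0.75; h_6 = 6.75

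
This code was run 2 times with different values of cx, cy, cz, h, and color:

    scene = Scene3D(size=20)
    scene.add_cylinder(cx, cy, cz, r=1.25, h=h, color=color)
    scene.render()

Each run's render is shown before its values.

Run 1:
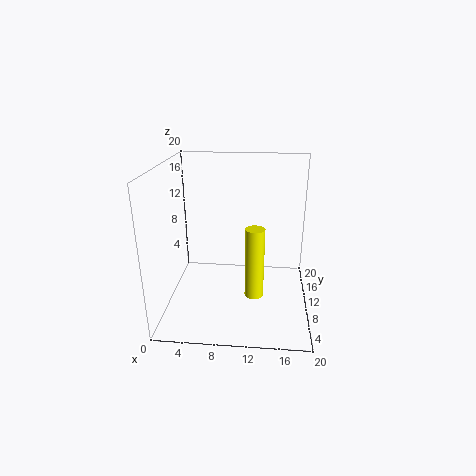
cx = 12.5
cy = 6.25
cz = 3.5
h = 9.5
color = 'yellow'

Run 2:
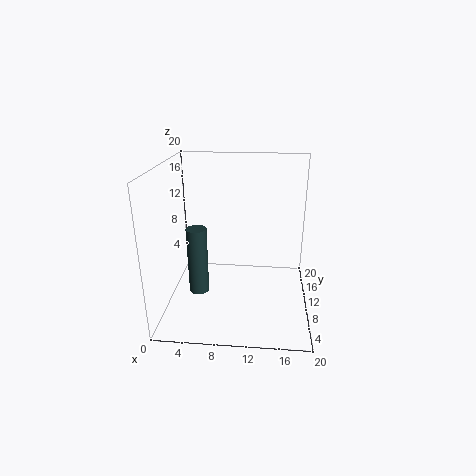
cx = 5.5
cy = 4.5
cz = 5
h = 8.5
color = 'darkslategray'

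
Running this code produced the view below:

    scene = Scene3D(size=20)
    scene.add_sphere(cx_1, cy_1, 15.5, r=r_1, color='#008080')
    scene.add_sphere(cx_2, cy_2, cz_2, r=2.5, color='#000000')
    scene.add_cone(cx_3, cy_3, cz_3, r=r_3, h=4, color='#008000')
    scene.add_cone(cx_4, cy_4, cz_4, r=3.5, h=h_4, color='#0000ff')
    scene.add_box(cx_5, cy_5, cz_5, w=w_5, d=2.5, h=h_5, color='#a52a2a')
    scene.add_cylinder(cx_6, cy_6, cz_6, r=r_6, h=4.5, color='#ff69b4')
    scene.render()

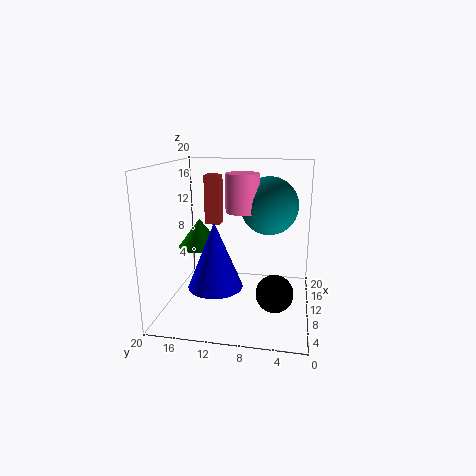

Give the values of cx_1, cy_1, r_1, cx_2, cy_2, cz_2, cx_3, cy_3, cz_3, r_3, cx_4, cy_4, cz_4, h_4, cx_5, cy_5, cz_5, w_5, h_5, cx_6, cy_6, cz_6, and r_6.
cx_1 = 6.5; cy_1 = 5.5; r_1 = 3.5; cx_2 = 7; cy_2 = 4.5; cz_2 = 3.5; cx_3 = 10; cy_3 = 15.5; cz_3 = 8.5; r_3 = 3; cx_4 = 5; cy_4 = 12; cz_4 = 5; h_4 = 8.5; cx_5 = 17.5; cy_5 = 14.5; cz_5 = 9.5; w_5 = 2.5; h_5 = 8; cx_6 = 5; cy_6 = 8.5; cz_6 = 15; r_6 = 2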